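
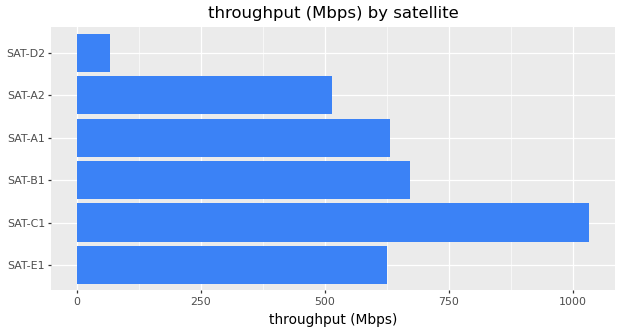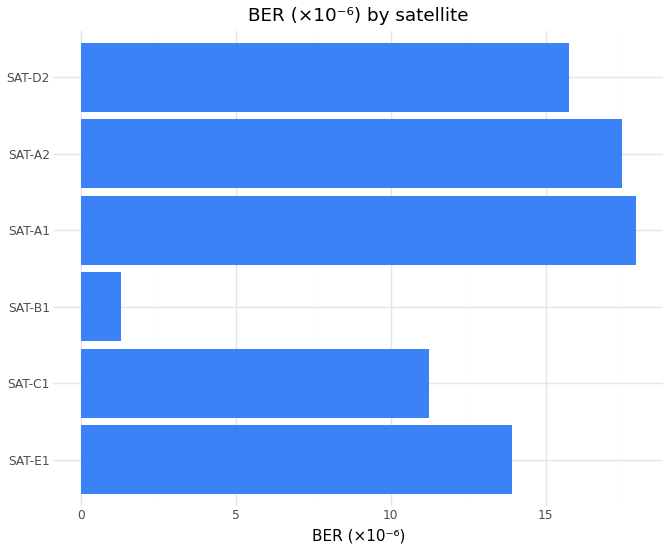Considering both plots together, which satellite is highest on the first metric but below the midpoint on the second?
SAT-C1

Chart 2 median BER (×10⁻⁶) ≈ 14; below-median satellites: SAT-E1, SAT-C1, SAT-B1. Among those, SAT-C1 has the highest throughput (Mbps) (≈ 1000).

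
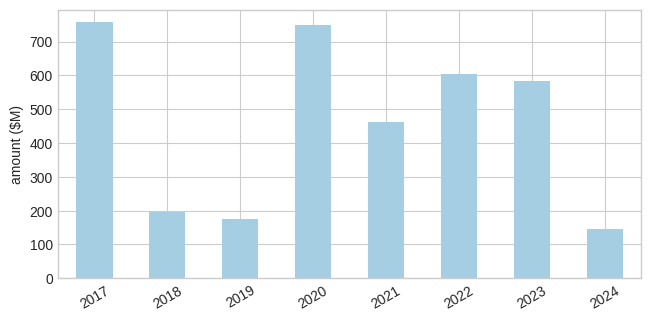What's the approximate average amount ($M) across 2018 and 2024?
≈ 150

(200 + 100) / 2 ≈ 150.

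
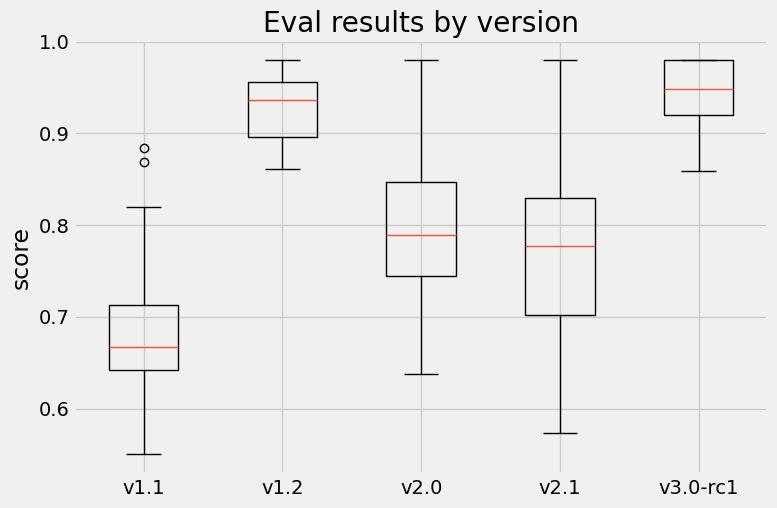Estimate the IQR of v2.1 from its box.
Q3 ≈ 0.85, Q1 ≈ 0.70; IQR ≈ 0.15.

≈ 0.15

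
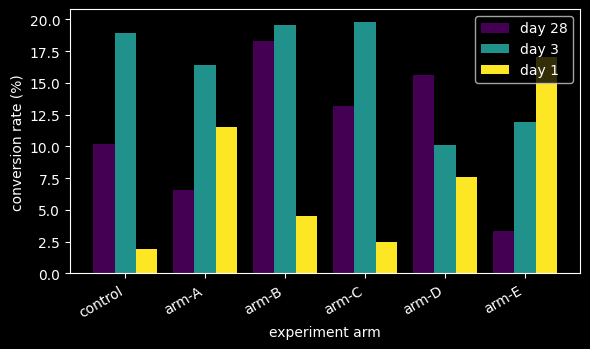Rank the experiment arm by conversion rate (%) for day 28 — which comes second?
arm-D

Top 3 for day 28: arm-B ≈ 18, arm-D ≈ 16, arm-C ≈ 14.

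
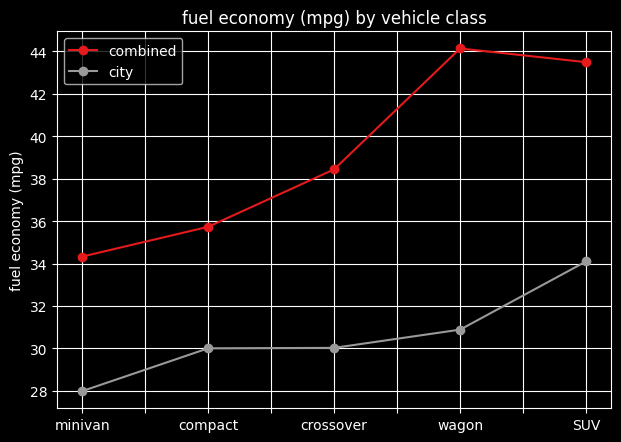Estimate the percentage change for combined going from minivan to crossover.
minivan ≈ 34, crossover ≈ 38; (38 − 34) / 34 ≈ +11.8%.

≈ +11.8%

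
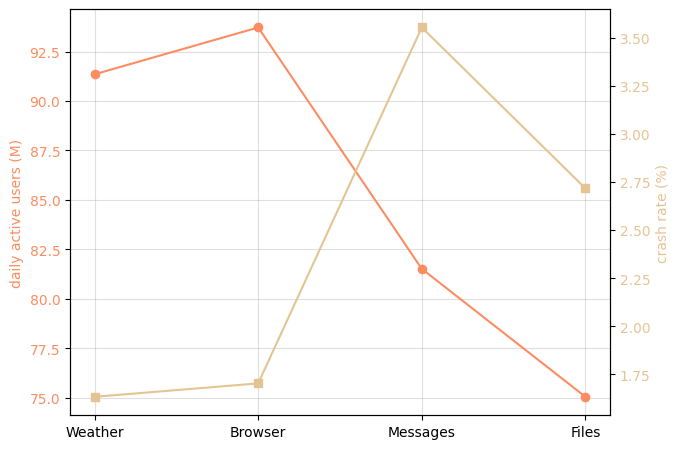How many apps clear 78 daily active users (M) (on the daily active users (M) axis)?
Above 78: Weather, Browser, Messages.

3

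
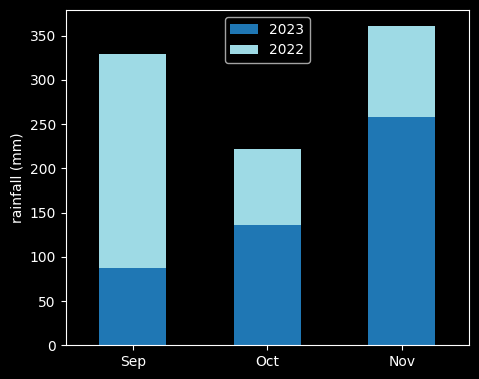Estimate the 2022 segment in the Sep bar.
2022 top ≈ 350, bottom ≈ 100; segment ≈ 250.

≈ 250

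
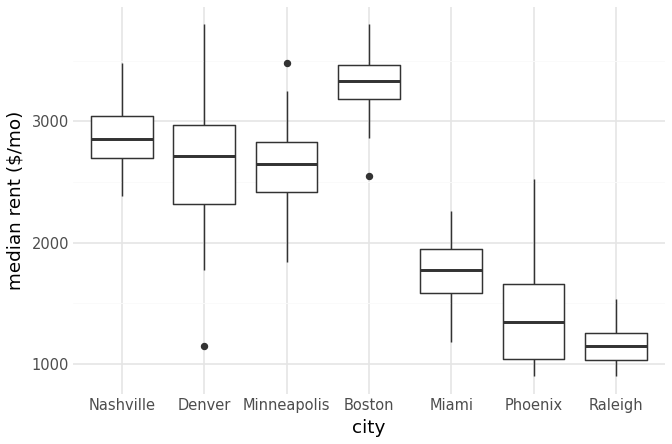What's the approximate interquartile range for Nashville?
Q3 ≈ 3000, Q1 ≈ 2600; IQR ≈ 400.

≈ 400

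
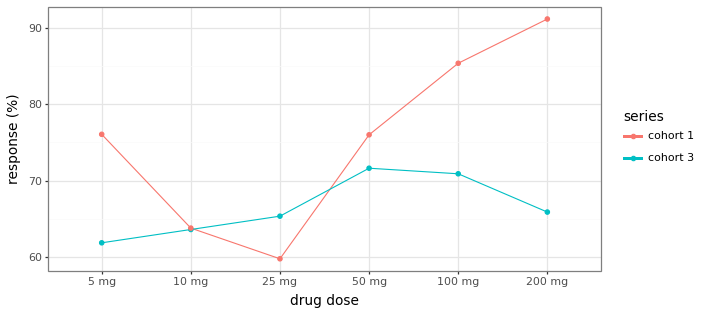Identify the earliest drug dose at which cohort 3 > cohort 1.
10 mg: cohort 3 ≈ 65 vs cohort 1 ≈ 65 (not yet); 25 mg: cohort 3 ≈ 65 vs cohort 1 ≈ 60 (first crossover).

25 mg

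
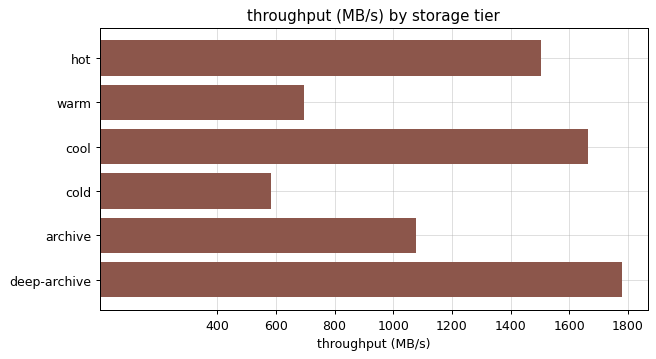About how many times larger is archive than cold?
archive ≈ 1000, cold ≈ 600; 1000/600 ≈ 1.67.

≈ 1.67×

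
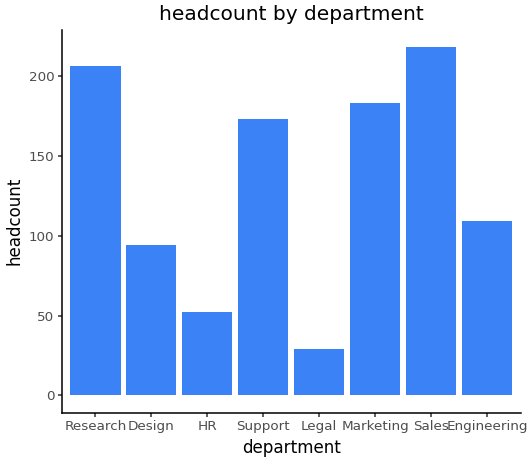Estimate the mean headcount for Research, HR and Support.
≈ 147

(200 + 60 + 180) / 3 ≈ 147.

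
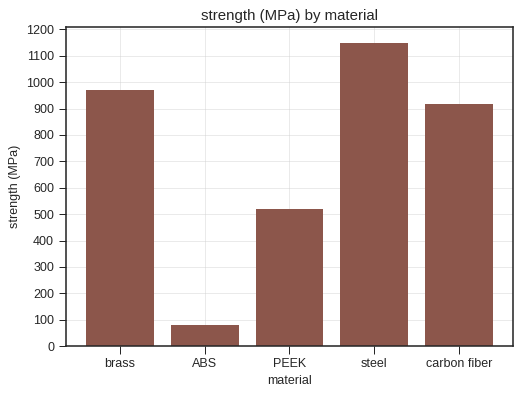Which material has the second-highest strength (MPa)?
Top 3: steel ≈ 1100, brass ≈ 1000, carbon fiber ≈ 900.

brass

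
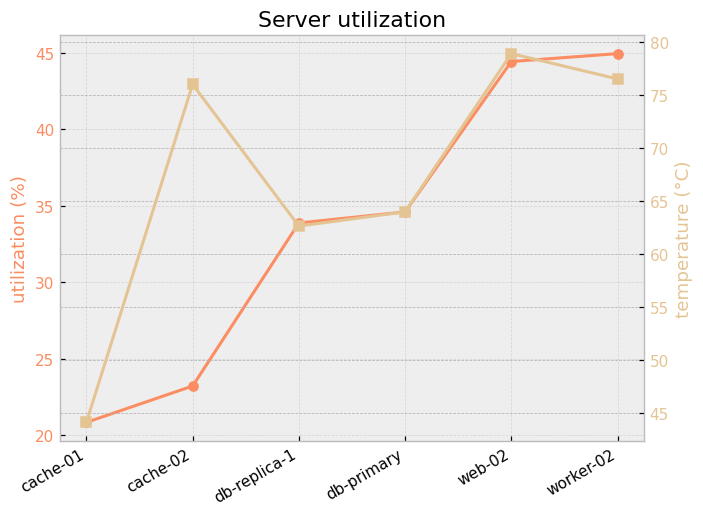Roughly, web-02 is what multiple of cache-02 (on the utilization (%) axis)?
web-02 ≈ 45, cache-02 ≈ 25; 45/25 ≈ 1.8.

≈ 1.8×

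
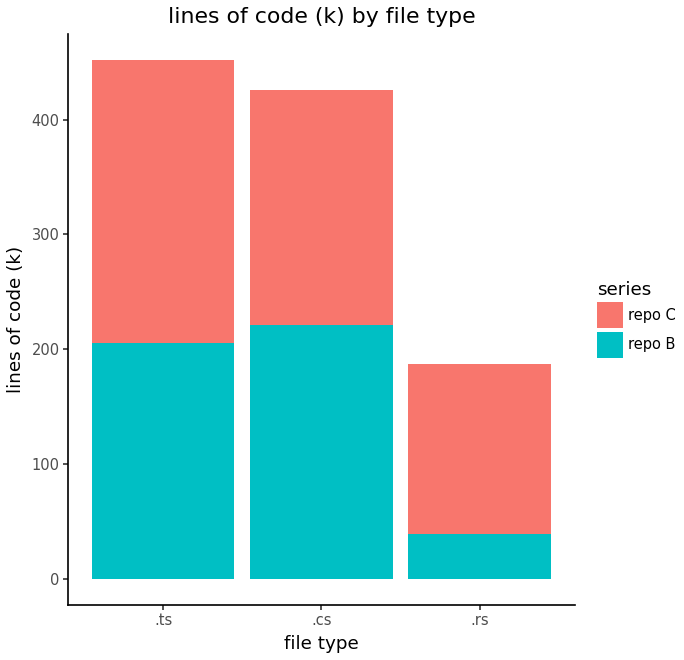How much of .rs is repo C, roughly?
≈ 150

repo C top ≈ 200, bottom ≈ 50; segment ≈ 150.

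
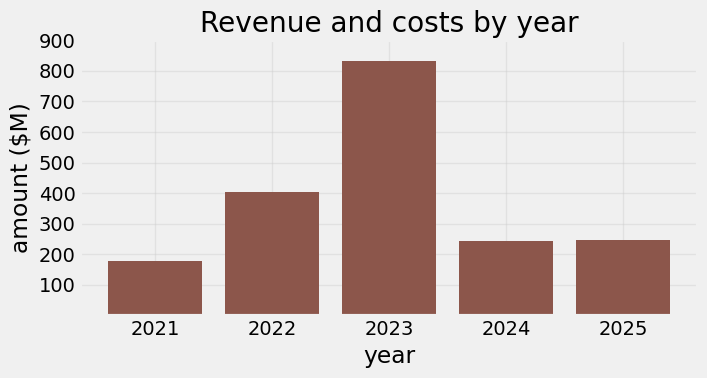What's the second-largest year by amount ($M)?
2022

Top 3: 2023 ≈ 800, 2022 ≈ 400, 2025 ≈ 200.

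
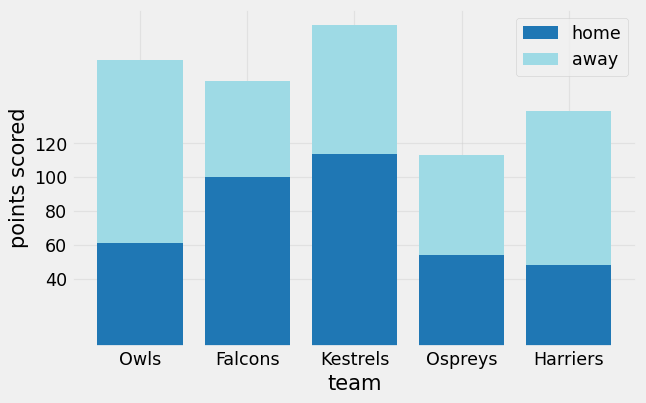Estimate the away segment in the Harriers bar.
≈ 100

away top ≈ 140, bottom ≈ 40; segment ≈ 100.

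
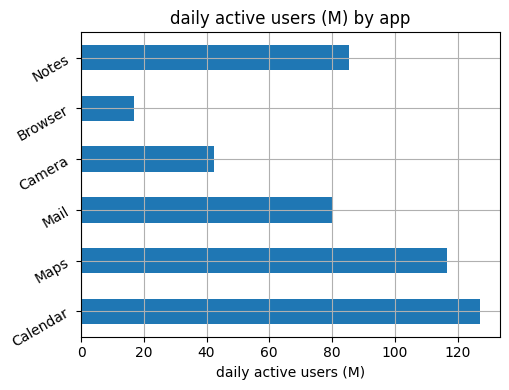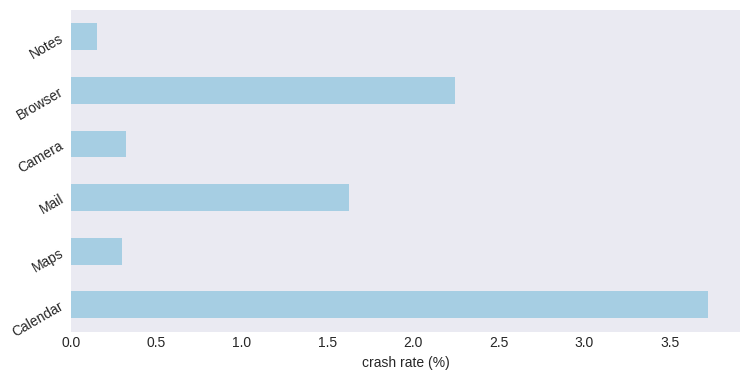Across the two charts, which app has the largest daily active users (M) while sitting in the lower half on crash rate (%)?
Maps

Chart 2 median crash rate (%) ≈ 1; below-median apps: Maps, Camera, Notes. Among those, Maps has the highest daily active users (M) (≈ 120).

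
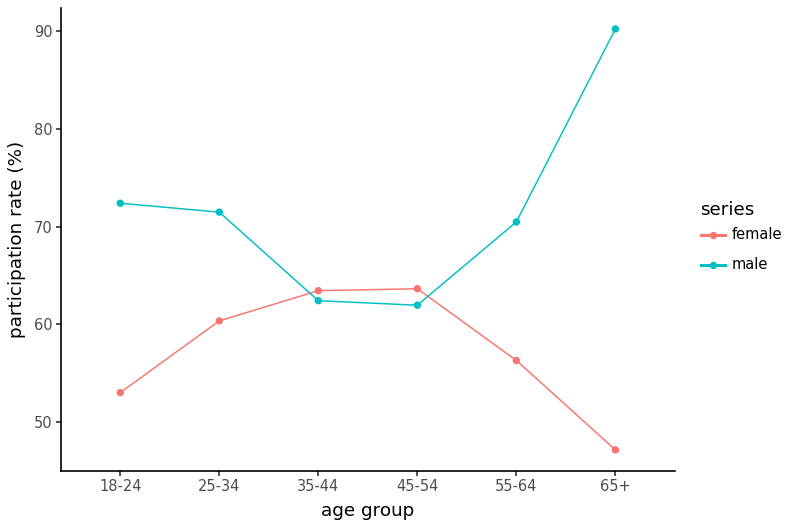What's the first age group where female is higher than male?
35-44

25-34: female ≈ 60 vs male ≈ 70 (not yet); 35-44: female ≈ 65 vs male ≈ 60 (first crossover).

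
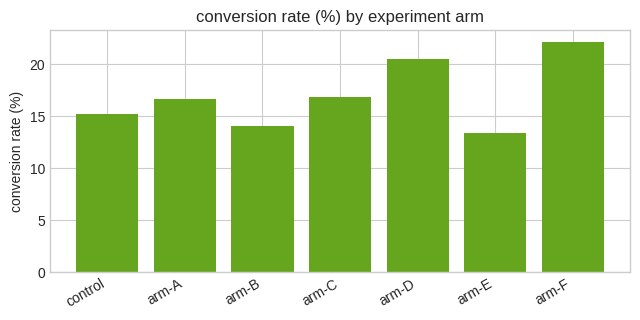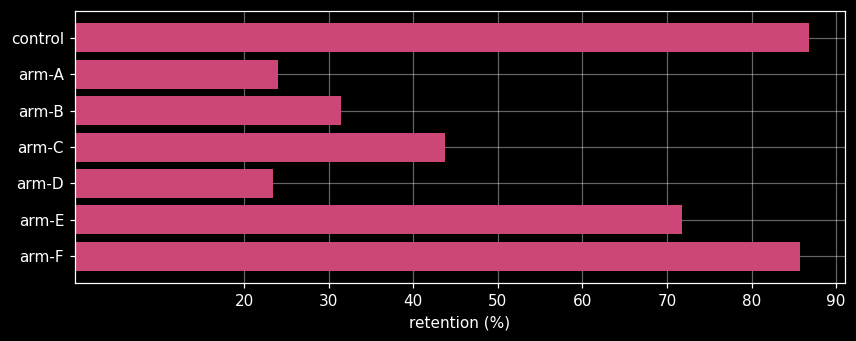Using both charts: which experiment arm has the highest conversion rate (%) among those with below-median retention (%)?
Chart 2 median retention (%) ≈ 40; below-median experiment arms: arm-A, arm-B, arm-D. Among those, arm-D has the highest conversion rate (%) (≈ 20).

arm-D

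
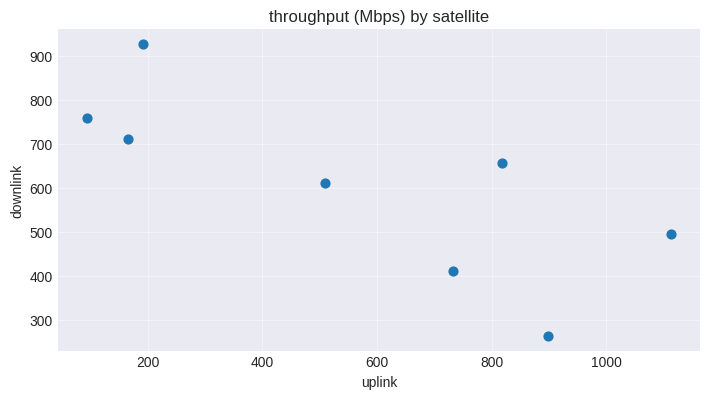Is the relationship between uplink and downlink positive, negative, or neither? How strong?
Points are negatively correlated; strong (|r| ≈ 0.8).

negative, strong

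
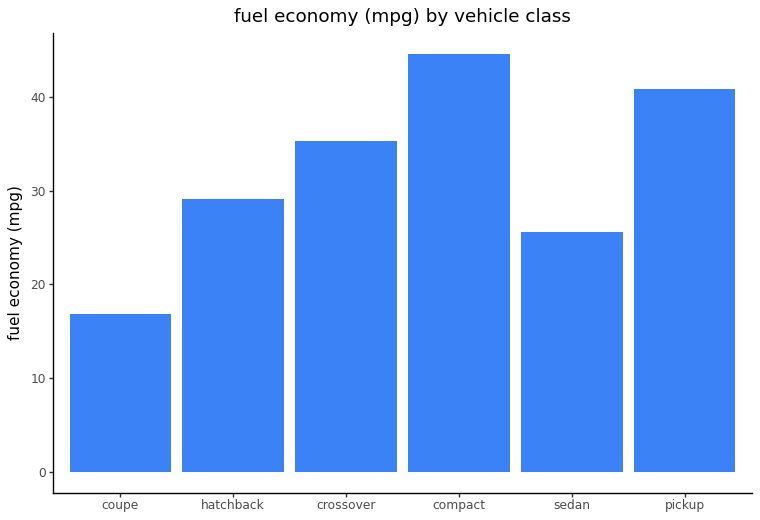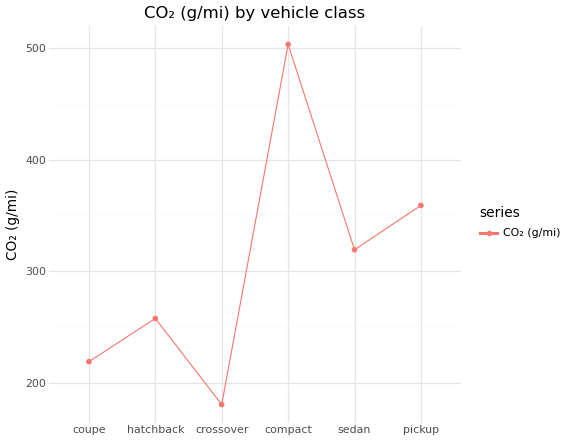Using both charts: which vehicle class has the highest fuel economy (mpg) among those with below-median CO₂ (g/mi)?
crossover

Chart 2 median CO₂ (g/mi) ≈ 300; below-median vehicle classes: coupe, hatchback, crossover. Among those, crossover has the highest fuel economy (mpg) (≈ 35).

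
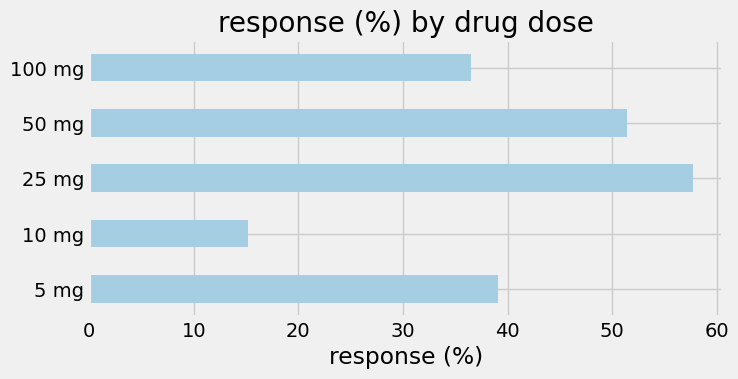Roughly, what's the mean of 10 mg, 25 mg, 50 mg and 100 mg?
(15 + 60 + 50 + 35) / 4 ≈ 40.

≈ 40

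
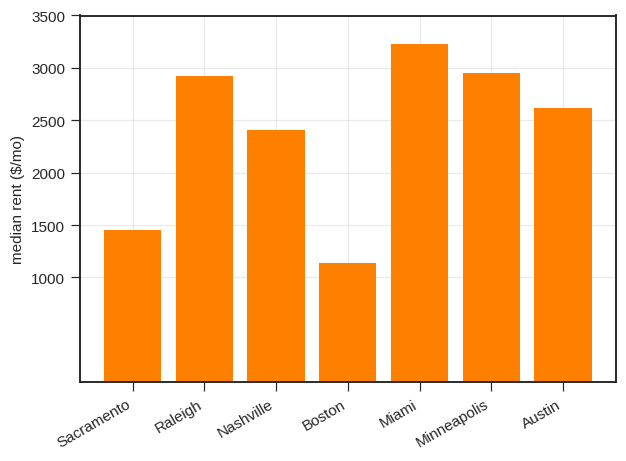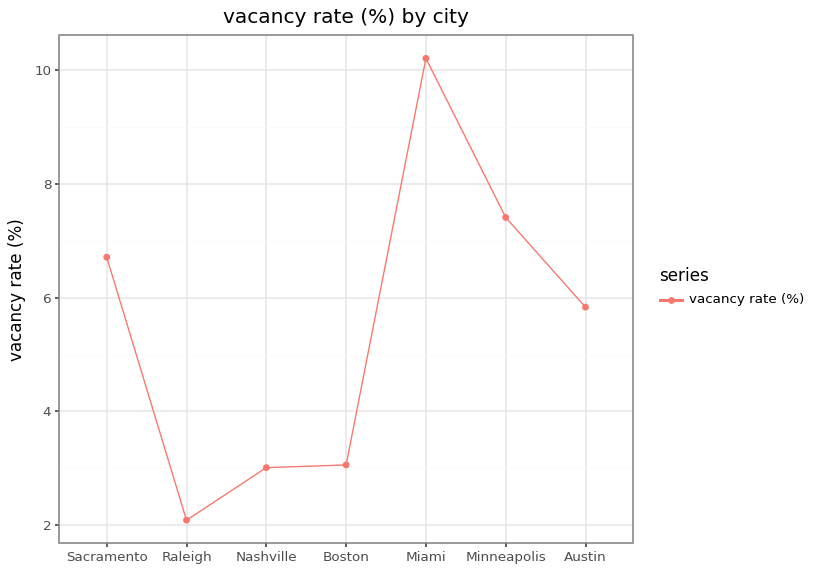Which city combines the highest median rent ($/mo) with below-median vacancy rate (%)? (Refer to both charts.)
Raleigh

Chart 2 median vacancy rate (%) ≈ 6; below-median cities: Raleigh, Nashville, Boston. Among those, Raleigh has the highest median rent ($/mo) (≈ 3000).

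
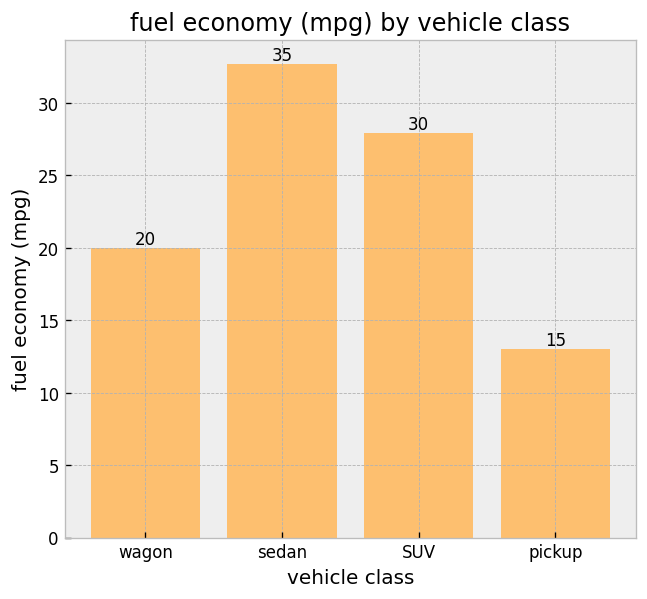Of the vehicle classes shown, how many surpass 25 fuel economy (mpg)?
Above 25: sedan, SUV.

2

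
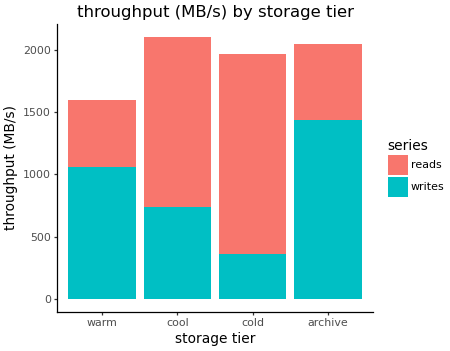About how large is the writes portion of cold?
writes top ≈ 400, bottom ≈ 0; segment ≈ 400.

≈ 400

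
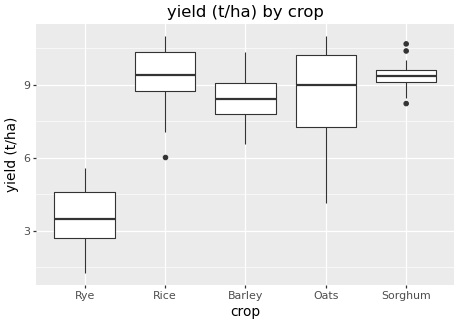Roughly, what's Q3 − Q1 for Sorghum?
≈ 0.5

Q3 ≈ 9.5, Q1 ≈ 9.0; IQR ≈ 0.5.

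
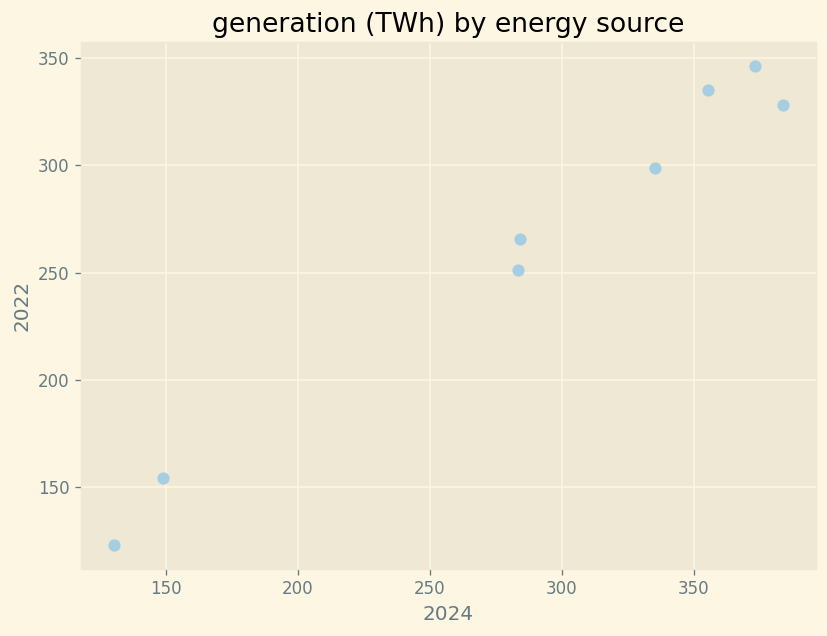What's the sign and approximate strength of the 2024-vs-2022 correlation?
Points are positively correlated; strong (|r| ≈ 1.0).

positive, strong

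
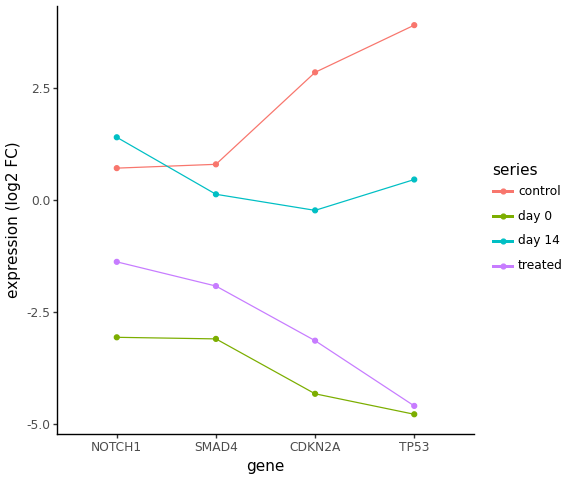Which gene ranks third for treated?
CDKN2A

Top 4 for treated: NOTCH1 ≈ -1, SMAD4 ≈ -2, CDKN2A ≈ -3, TP53 ≈ -5.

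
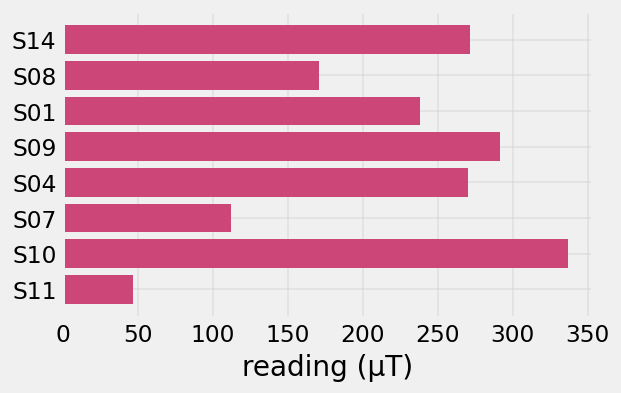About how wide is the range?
≈ 300

Max S10 ≈ 350, min S11 ≈ 50; range ≈ 300.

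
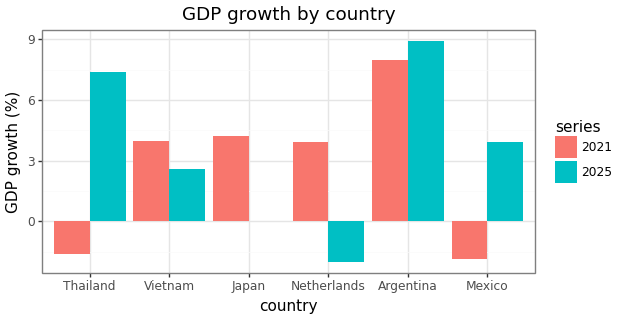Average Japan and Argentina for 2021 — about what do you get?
≈ 6

(4 + 8) / 2 ≈ 6.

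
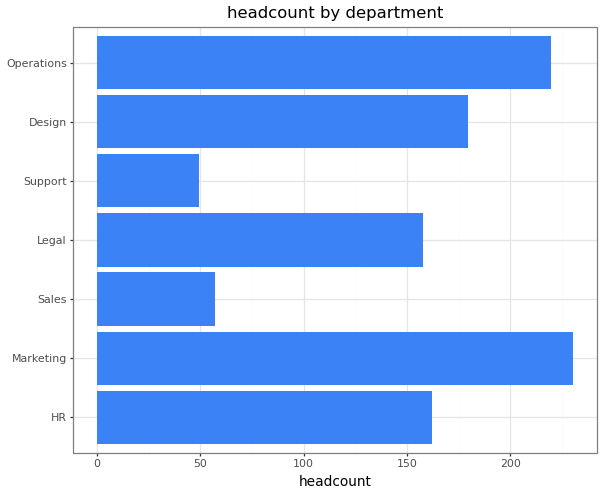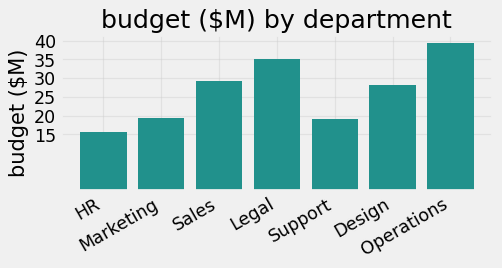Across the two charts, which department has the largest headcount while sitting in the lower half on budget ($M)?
Marketing

Chart 2 median budget ($M) ≈ 30; below-median departments: HR, Marketing, Support. Among those, Marketing has the highest headcount (≈ 225).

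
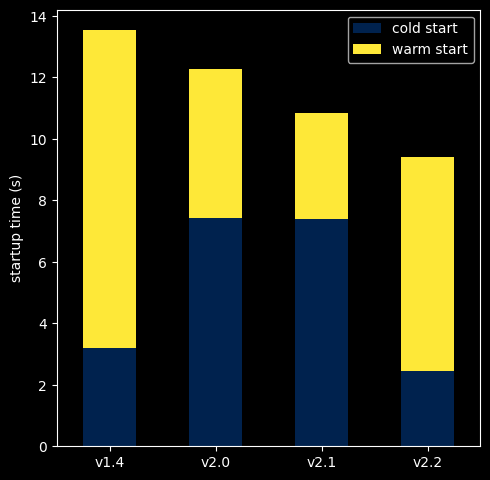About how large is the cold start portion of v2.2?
cold start top ≈ 2, bottom ≈ 0; segment ≈ 2.

≈ 2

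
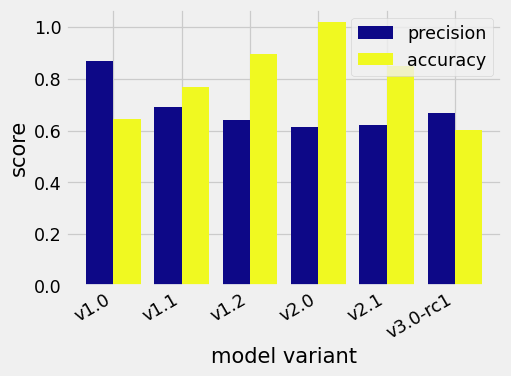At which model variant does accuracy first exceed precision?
v1.0: accuracy ≈ 0.6 vs precision ≈ 0.9 (not yet); v1.1: accuracy ≈ 0.8 vs precision ≈ 0.7 (first crossover).

v1.1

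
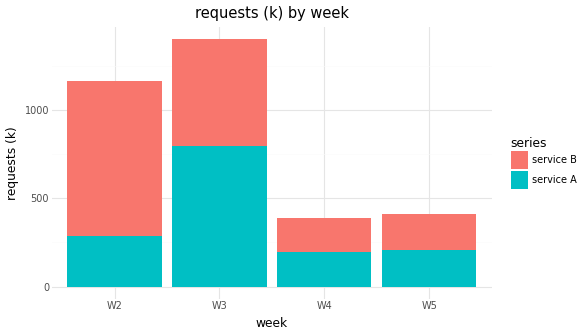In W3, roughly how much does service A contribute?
≈ 800

service A top ≈ 800, bottom ≈ 0; segment ≈ 800.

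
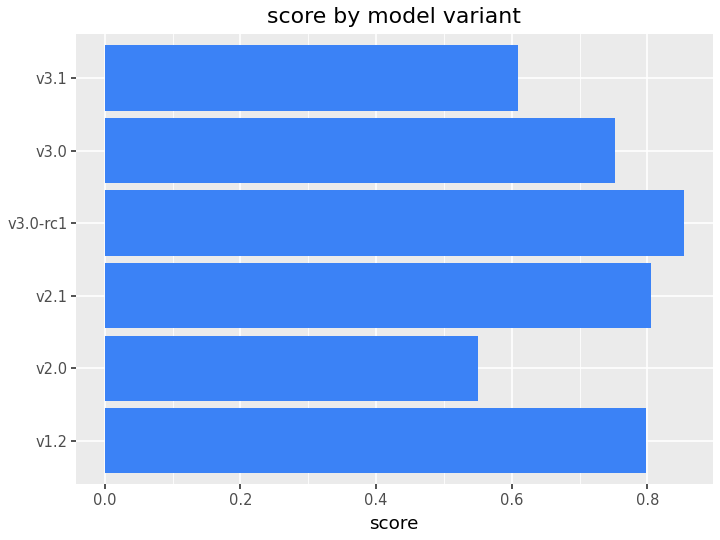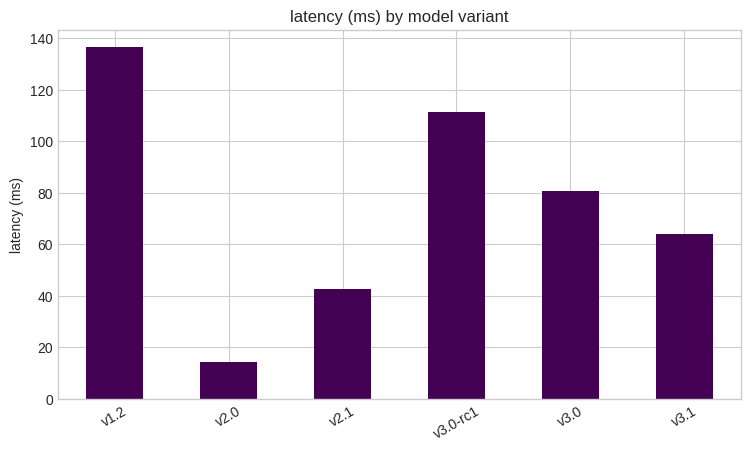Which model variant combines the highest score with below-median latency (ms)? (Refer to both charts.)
v2.1

Chart 2 median latency (ms) ≈ 80; below-median model variants: v2.0, v2.1, v3.1. Among those, v2.1 has the highest score (≈ 0.8).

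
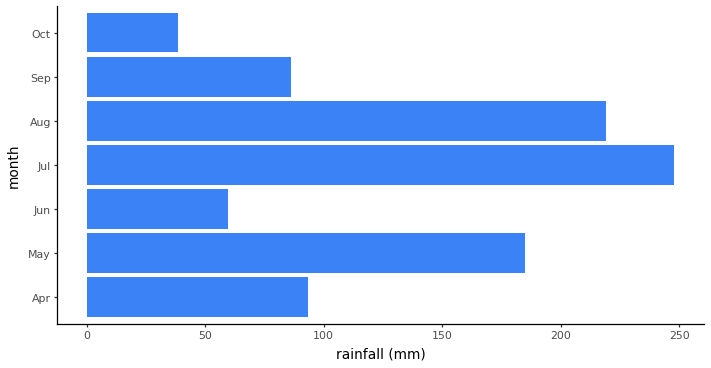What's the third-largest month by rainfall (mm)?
Top 4: Jul ≈ 250, Aug ≈ 225, May ≈ 175, Apr ≈ 100.

May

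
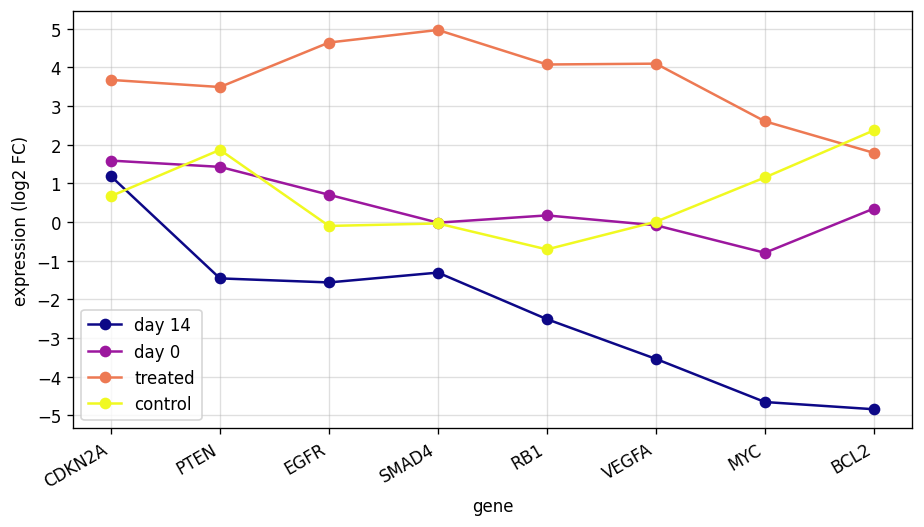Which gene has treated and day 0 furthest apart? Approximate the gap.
SMAD4, ≈ 5 log2 FC

SMAD4: treated ≈ 5, day 0 ≈ 0 → gap ≈ 5. Next-largest (VEGFA) is only ≈ 4.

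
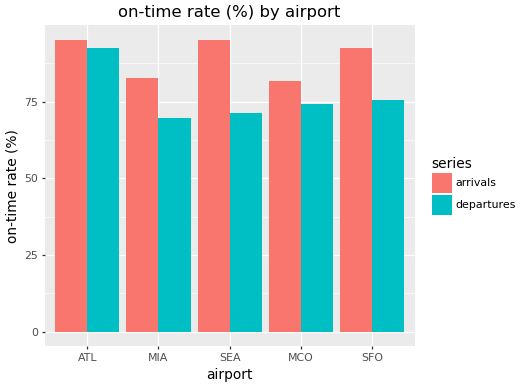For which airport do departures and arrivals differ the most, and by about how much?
SEA: departures ≈ 70, arrivals ≈ 100 → gap ≈ 30. Next-largest (SFO) is only ≈ 10.

SEA, ≈ 30 %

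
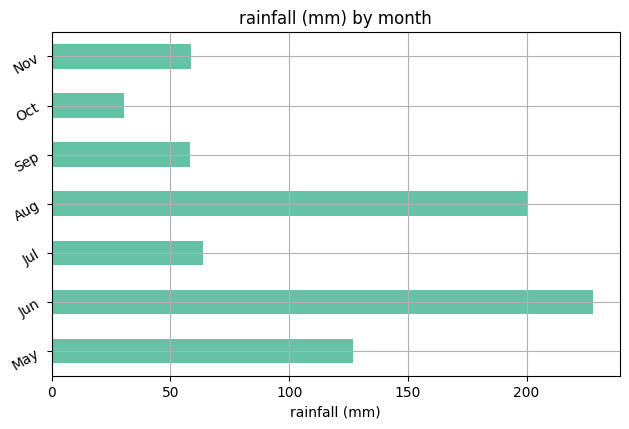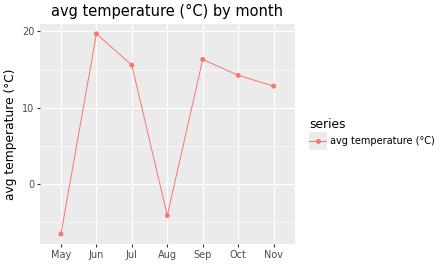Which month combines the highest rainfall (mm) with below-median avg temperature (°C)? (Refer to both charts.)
Aug

Chart 2 median avg temperature (°C) ≈ 14; below-median months: May, Aug, Nov. Among those, Aug has the highest rainfall (mm) (≈ 200).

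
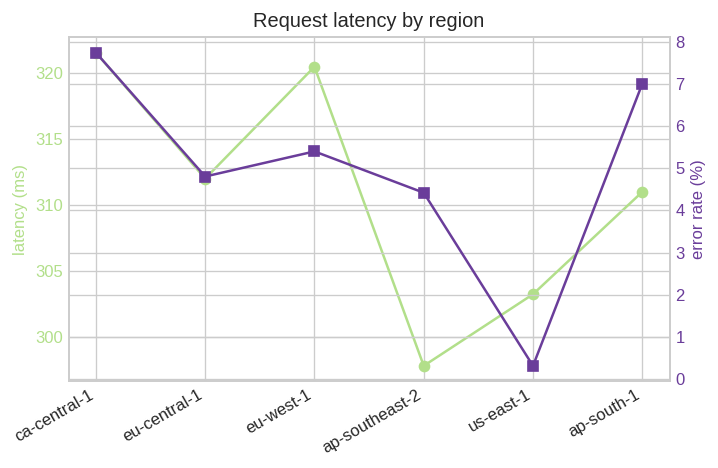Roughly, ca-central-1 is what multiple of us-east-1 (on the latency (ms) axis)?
≈ 1.06×

ca-central-1 ≈ 322, us-east-1 ≈ 304; 322/304 ≈ 1.06.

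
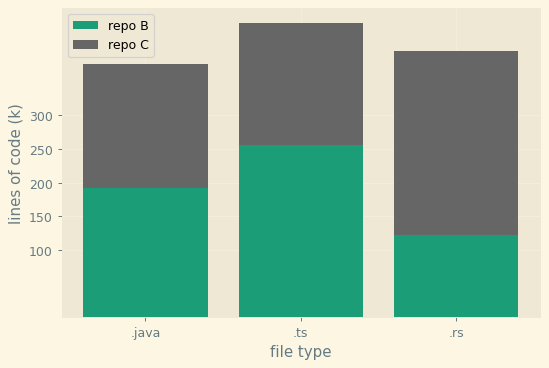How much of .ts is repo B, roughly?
≈ 250

repo B top ≈ 250, bottom ≈ 0; segment ≈ 250.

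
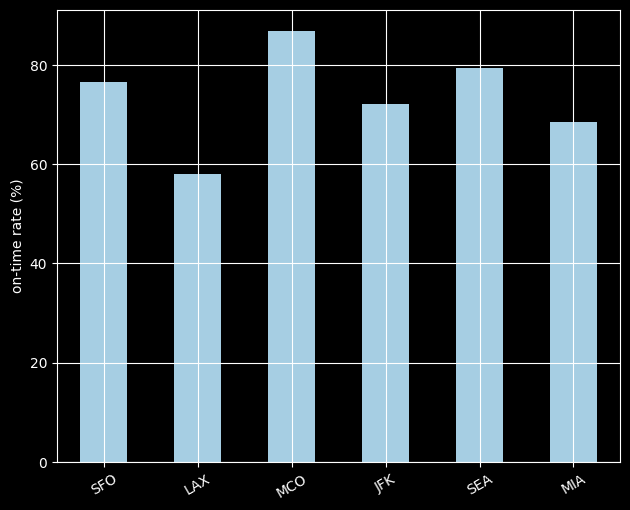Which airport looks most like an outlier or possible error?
LAX

LAX ≈ 60; the rest sit between ≈ 70 and ≈ 90.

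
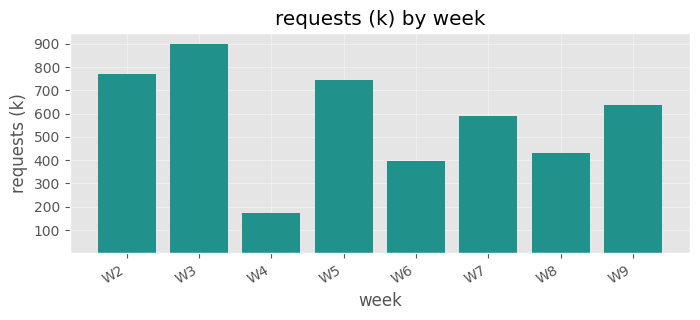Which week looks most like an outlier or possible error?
W4

W4 ≈ 200; the rest sit between ≈ 400 and ≈ 900.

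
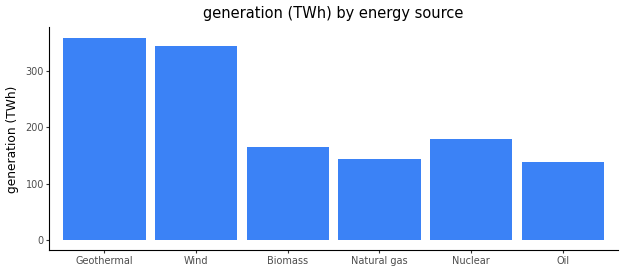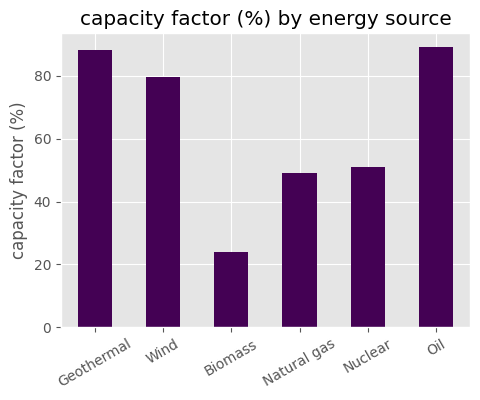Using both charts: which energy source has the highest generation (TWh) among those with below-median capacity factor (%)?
Chart 2 median capacity factor (%) ≈ 70; below-median energy sources: Biomass, Natural gas, Nuclear. Among those, Nuclear has the highest generation (TWh) (≈ 200).

Nuclear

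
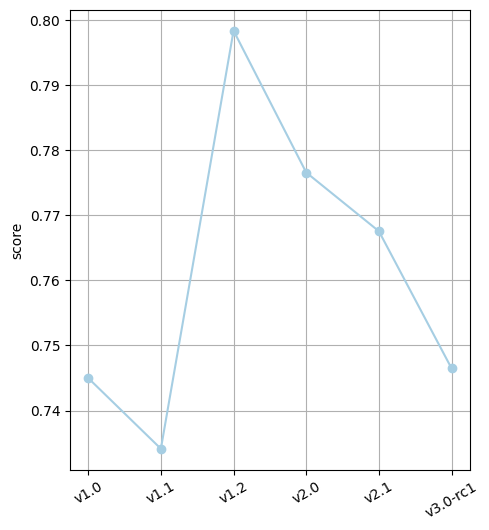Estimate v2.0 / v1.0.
≈ 1.05×

v2.0 ≈ 0.78, v1.0 ≈ 0.74; 0.78/0.74 ≈ 1.05.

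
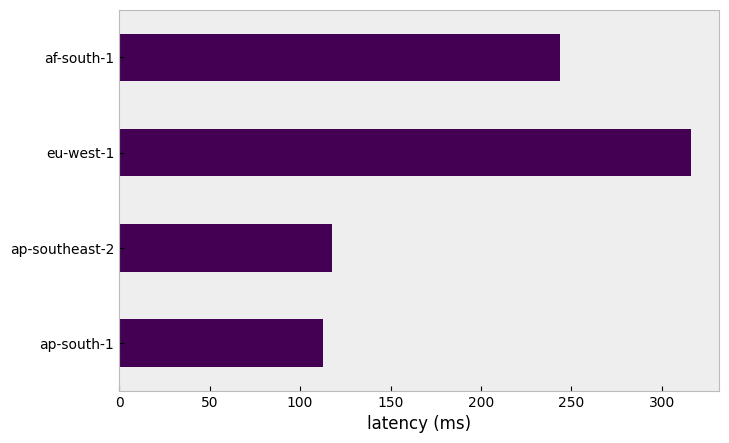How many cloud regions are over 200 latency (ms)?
2

Above 200: eu-west-1, af-south-1.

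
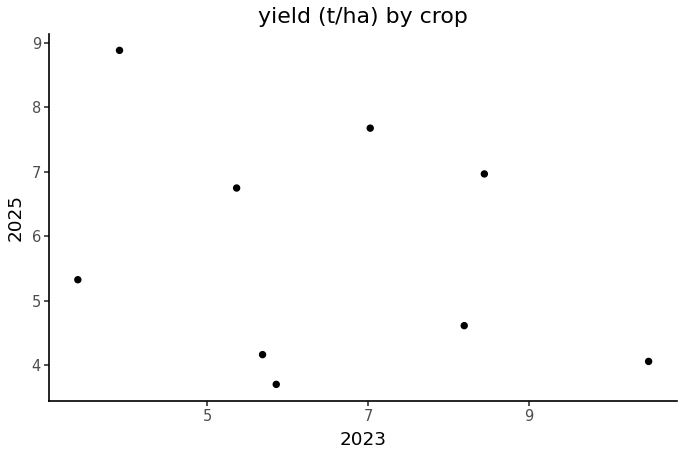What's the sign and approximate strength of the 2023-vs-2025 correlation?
negative, weak

Points are negatively correlated; weak (|r| ≈ 0.3).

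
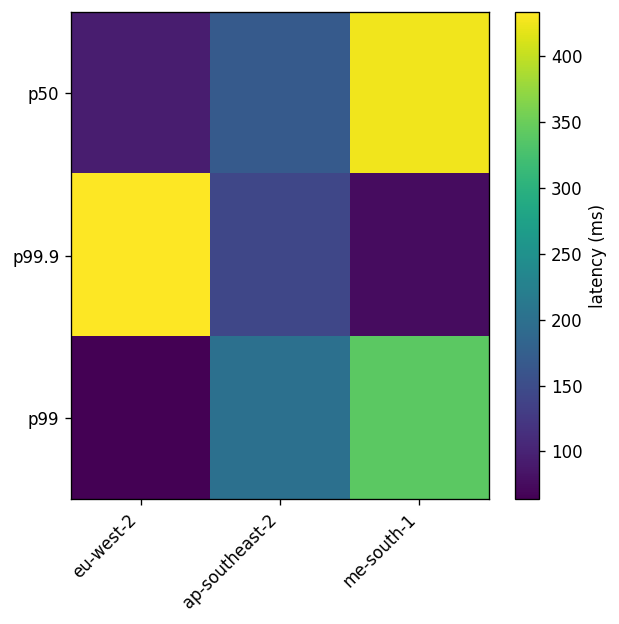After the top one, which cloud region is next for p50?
ap-southeast-2

Top 3 for p50: me-south-1 ≈ 450, ap-southeast-2 ≈ 150, eu-west-2 ≈ 100.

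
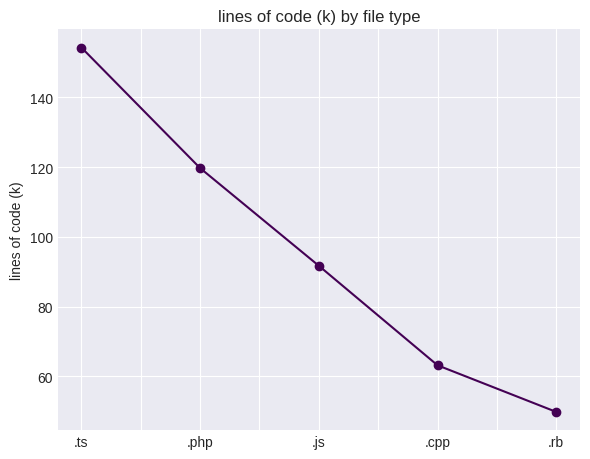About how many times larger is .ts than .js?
≈ 1.67×

.ts ≈ 150, .js ≈ 90; 150/90 ≈ 1.67.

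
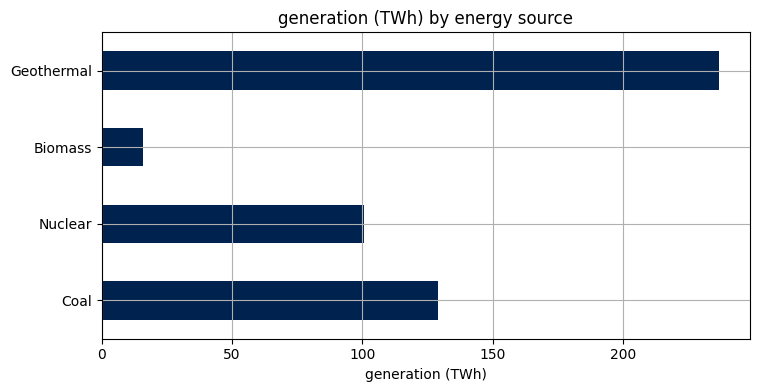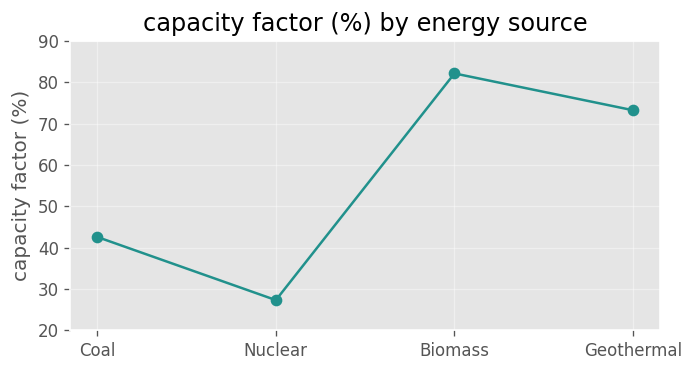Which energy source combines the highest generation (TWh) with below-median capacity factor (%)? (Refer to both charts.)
Chart 2 median capacity factor (%) ≈ 60; below-median energy sources: Coal, Nuclear. Among those, Coal has the highest generation (TWh) (≈ 125).

Coal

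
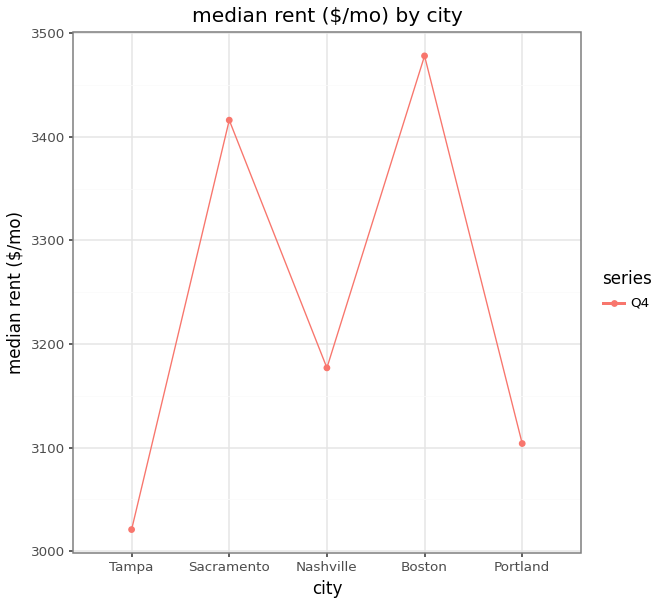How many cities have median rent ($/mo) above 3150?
Above 3150: Sacramento, Nashville, Boston.

3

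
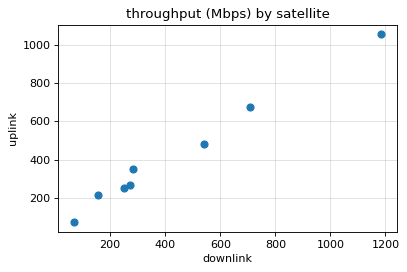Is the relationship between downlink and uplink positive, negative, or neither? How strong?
Points are positively correlated; strong (|r| ≈ 1.0).

positive, strong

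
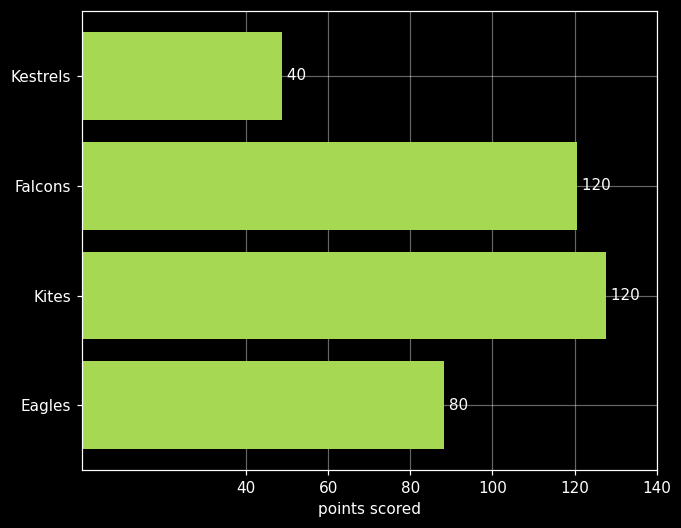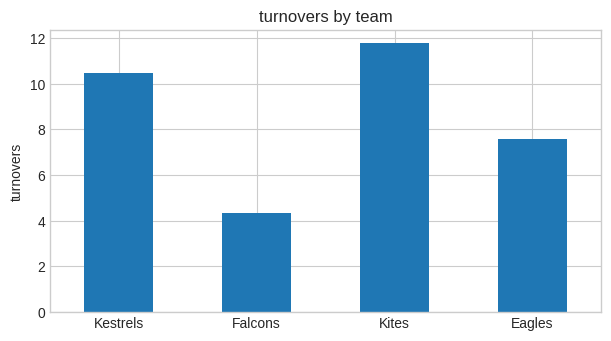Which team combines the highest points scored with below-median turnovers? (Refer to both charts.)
Falcons

Chart 2 median turnovers ≈ 10; below-median teams: Falcons, Eagles. Among those, Falcons has the highest points scored (≈ 120).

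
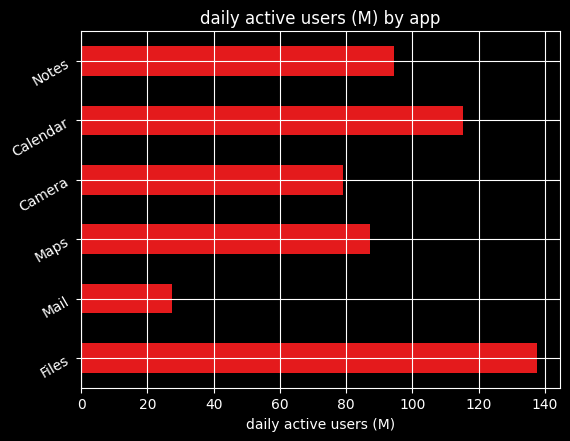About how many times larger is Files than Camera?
Files ≈ 140, Camera ≈ 80; 140/80 ≈ 1.75.

≈ 1.75×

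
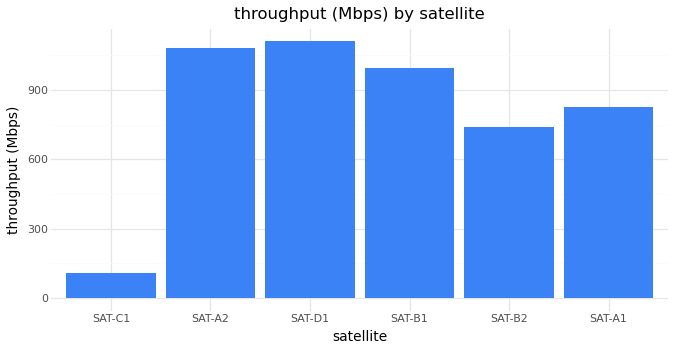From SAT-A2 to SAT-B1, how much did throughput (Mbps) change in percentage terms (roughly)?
SAT-A2 ≈ 1100, SAT-B1 ≈ 1000; (1000 − 1100) / 1100 ≈ -9.1%.

≈ -9.1%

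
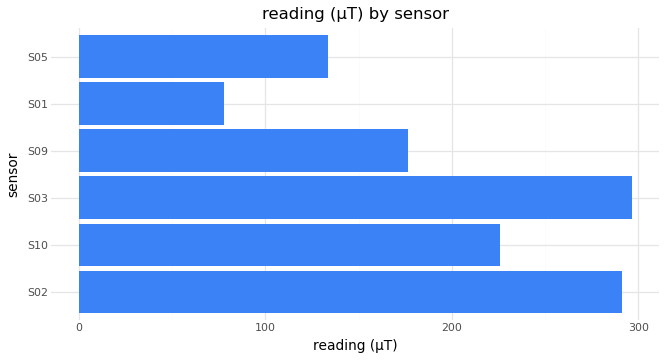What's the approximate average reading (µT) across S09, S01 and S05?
(175 + 75 + 125) / 3 ≈ 125.

≈ 125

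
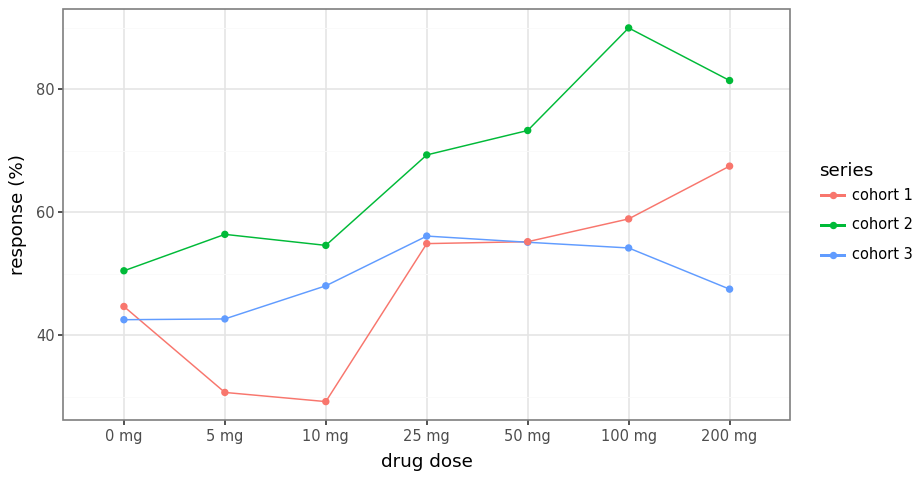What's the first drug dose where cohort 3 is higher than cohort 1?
5 mg

0 mg: cohort 3 ≈ 40 vs cohort 1 ≈ 40 (not yet); 5 mg: cohort 3 ≈ 40 vs cohort 1 ≈ 30 (first crossover).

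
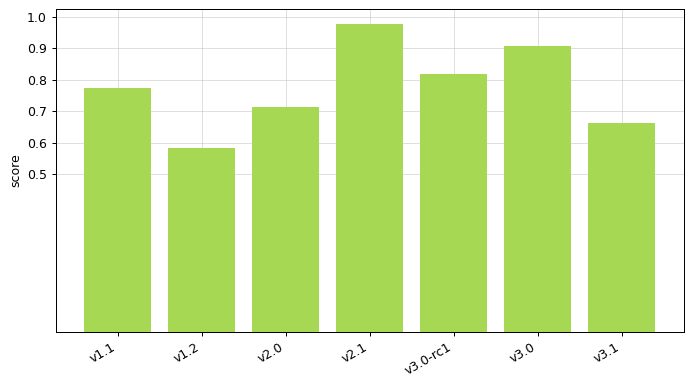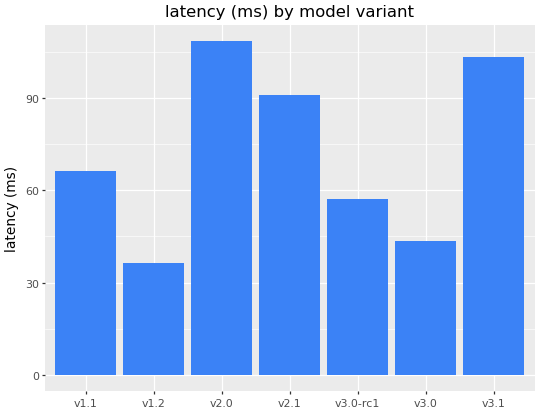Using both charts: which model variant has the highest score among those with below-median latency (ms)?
Chart 2 median latency (ms) ≈ 70; below-median model variants: v1.2, v3.0-rc1, v3.0. Among those, v3.0 has the highest score (≈ 0.9).

v3.0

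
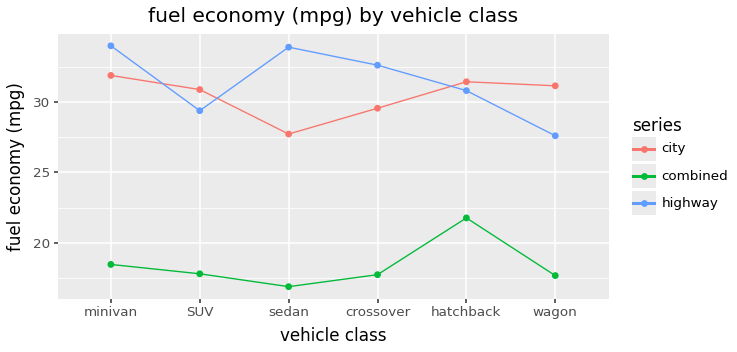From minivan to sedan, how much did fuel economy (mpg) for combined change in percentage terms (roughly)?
≈ -11.1%

minivan ≈ 18, sedan ≈ 16; (16 − 18) / 18 ≈ -11.1%.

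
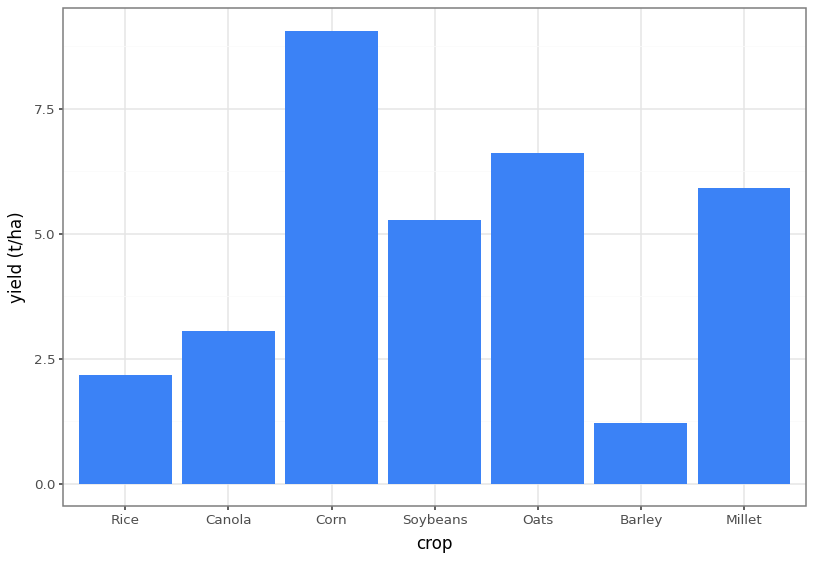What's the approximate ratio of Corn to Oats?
Corn ≈ 9, Oats ≈ 7; 9/7 ≈ 1.29.

≈ 1.29×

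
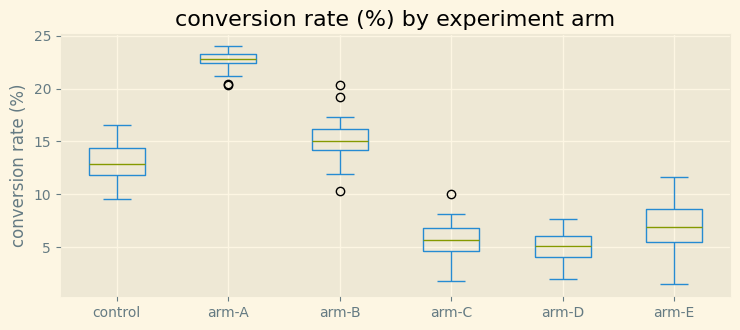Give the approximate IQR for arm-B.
≈ 2

Q3 ≈ 16, Q1 ≈ 14; IQR ≈ 2.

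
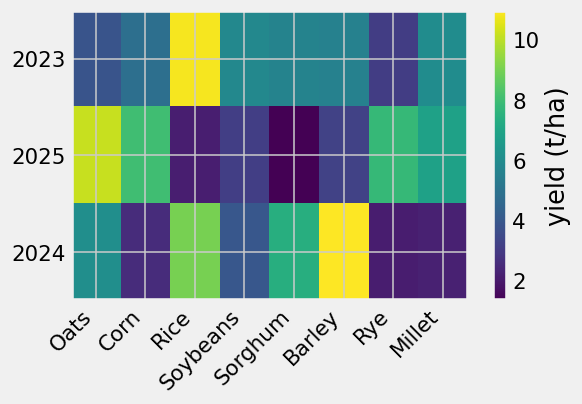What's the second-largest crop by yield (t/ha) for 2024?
Top 3 for 2024: Barley ≈ 11, Rice ≈ 9, Sorghum ≈ 7.

Rice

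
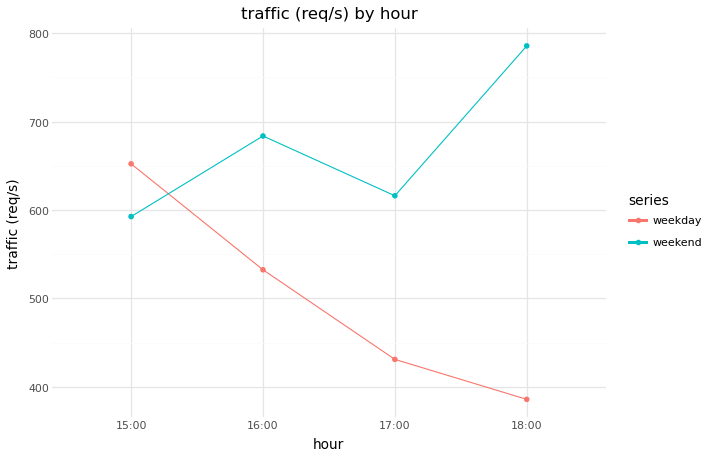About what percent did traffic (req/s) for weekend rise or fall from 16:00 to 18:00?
≈ +14.3%

16:00 ≈ 700, 18:00 ≈ 800; (800 − 700) / 700 ≈ +14.3%.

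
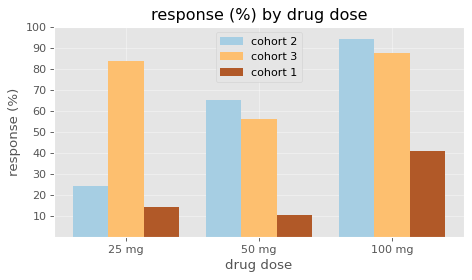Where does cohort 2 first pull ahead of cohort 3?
50 mg

25 mg: cohort 2 ≈ 20 vs cohort 3 ≈ 80 (not yet); 50 mg: cohort 2 ≈ 70 vs cohort 3 ≈ 60 (first crossover).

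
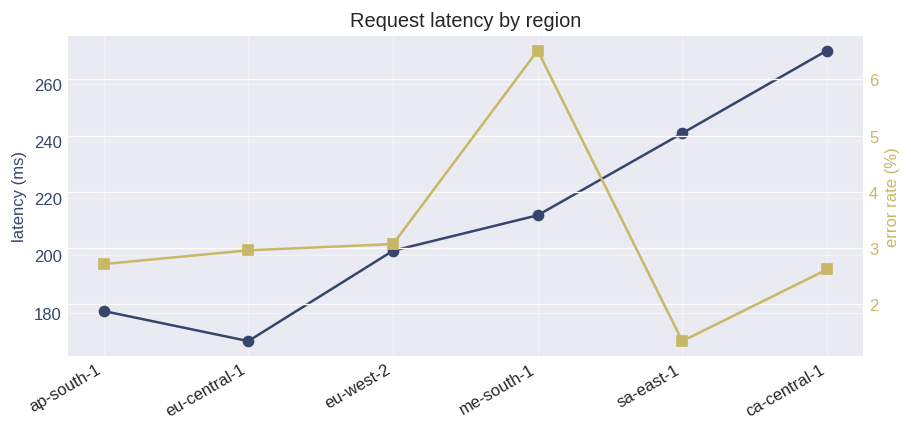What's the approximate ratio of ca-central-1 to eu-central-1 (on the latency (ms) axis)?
≈ 1.59×

ca-central-1 ≈ 270, eu-central-1 ≈ 170; 270/170 ≈ 1.59.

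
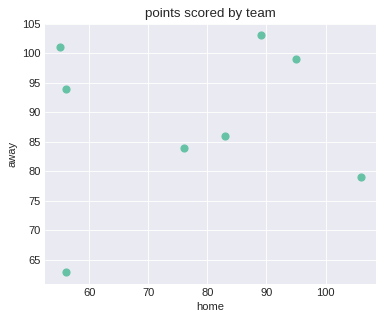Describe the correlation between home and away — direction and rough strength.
Points are roughly uncorrelated; weak (|r| ≈ 0.1).

no clear correlation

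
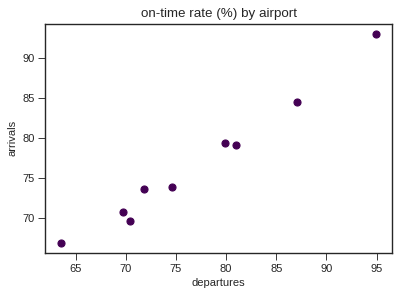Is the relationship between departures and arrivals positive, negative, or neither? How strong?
positive, strong

Points are positively correlated; strong (|r| ≈ 1.0).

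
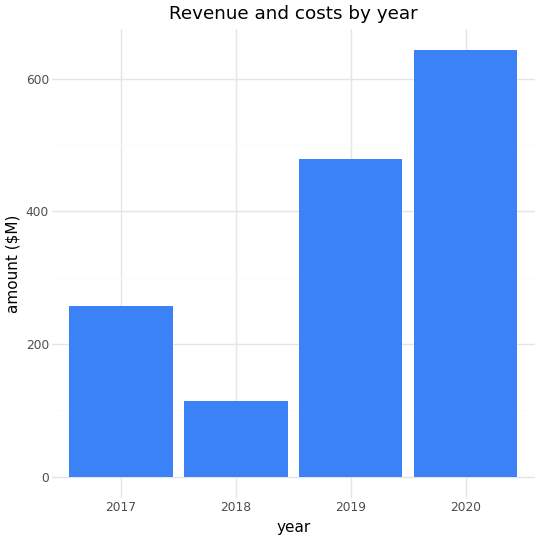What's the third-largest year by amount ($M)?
Top 4: 2020 ≈ 600, 2019 ≈ 500, 2017 ≈ 300, 2018 ≈ 100.

2017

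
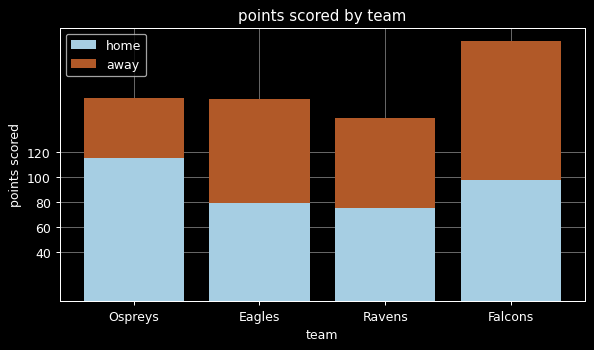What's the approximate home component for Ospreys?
≈ 120

home top ≈ 120, bottom ≈ 0; segment ≈ 120.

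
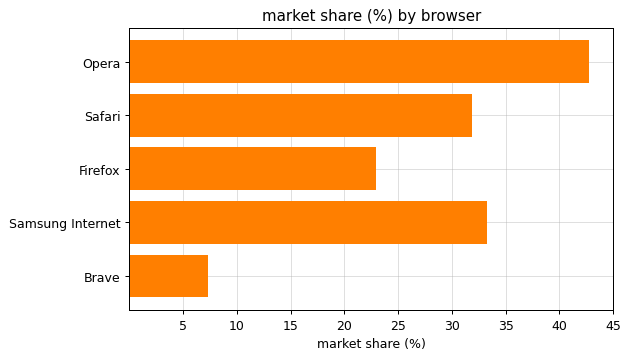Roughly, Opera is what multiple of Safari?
Opera ≈ 45, Safari ≈ 30; 45/30 ≈ 1.5.

≈ 1.5×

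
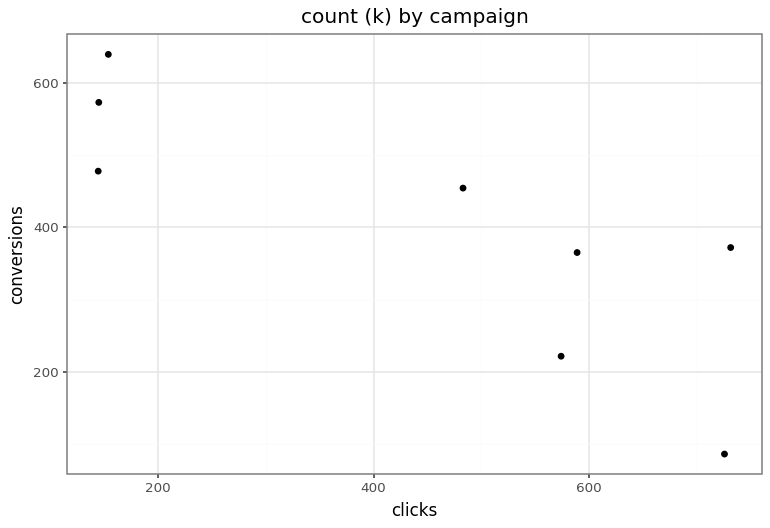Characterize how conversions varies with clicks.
Points are negatively correlated; strong (|r| ≈ 0.8).

negative, strong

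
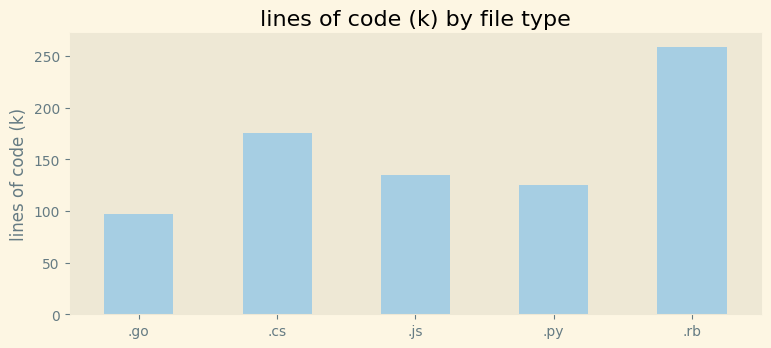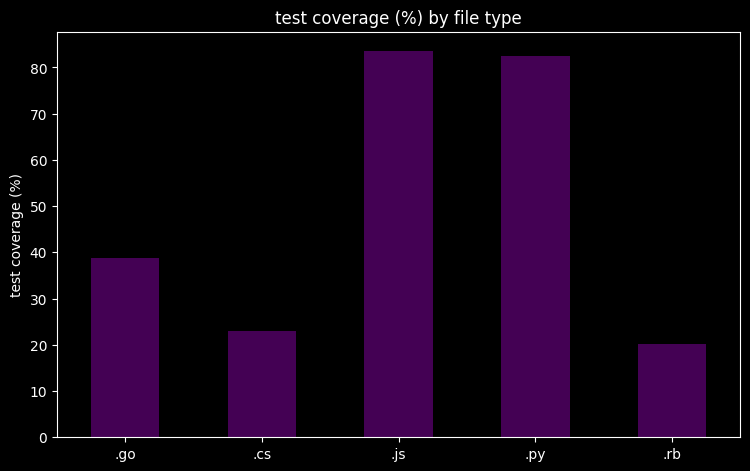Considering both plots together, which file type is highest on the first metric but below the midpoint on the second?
Chart 2 median test coverage (%) ≈ 40; below-median file types: .cs, .rb. Among those, .rb has the highest lines of code (k) (≈ 250).

.rb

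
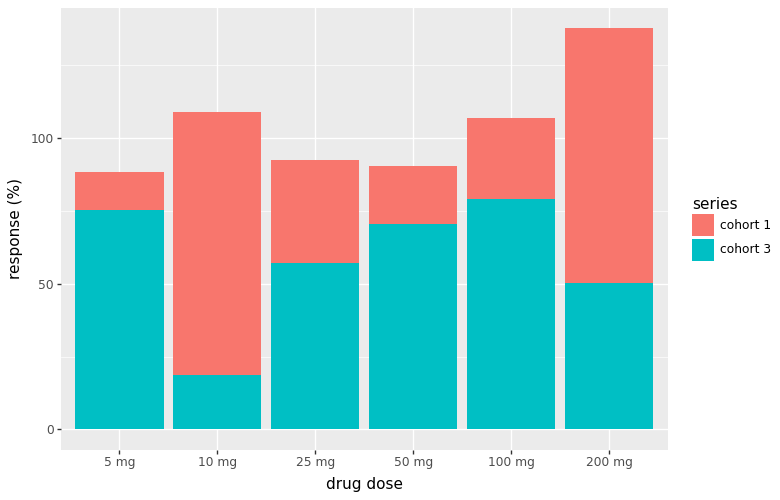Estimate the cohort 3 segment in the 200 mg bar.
cohort 3 top ≈ 60, bottom ≈ 0; segment ≈ 60.

≈ 60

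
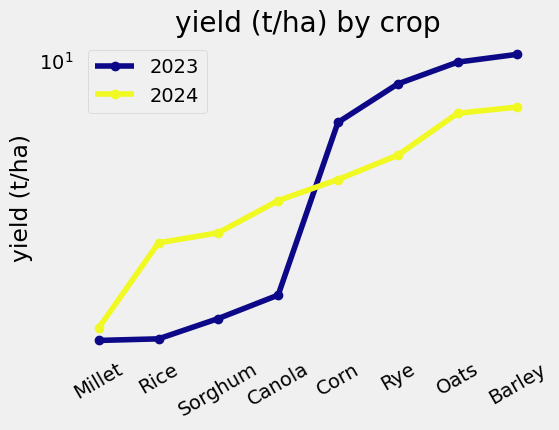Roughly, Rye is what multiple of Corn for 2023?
Rye ≈ 8, Corn ≈ 6; 8/6 ≈ 1.33.

≈ 1.33×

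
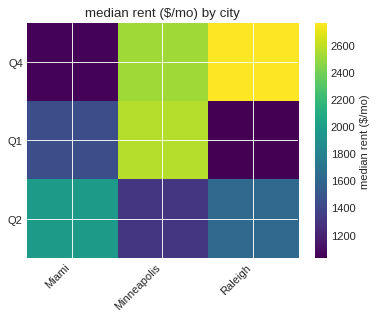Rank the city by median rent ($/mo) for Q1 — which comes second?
Miami

Top 3 for Q1: Minneapolis ≈ 2600, Miami ≈ 1400, Raleigh ≈ 1000.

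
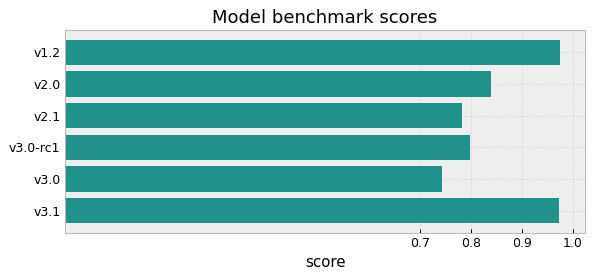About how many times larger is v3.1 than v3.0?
≈ 1.43×

v3.1 ≈ 1.0, v3.0 ≈ 0.7; 1.0/0.7 ≈ 1.43.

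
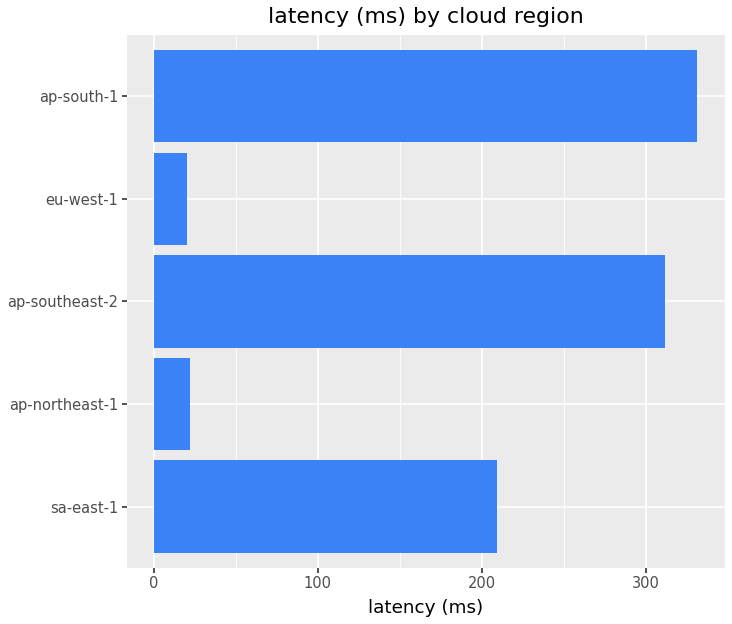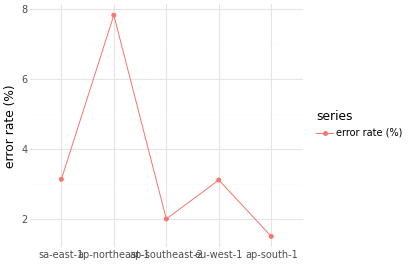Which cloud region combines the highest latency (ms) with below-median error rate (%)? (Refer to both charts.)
Chart 2 median error rate (%) ≈ 3; below-median cloud regions: ap-southeast-2, ap-south-1. Among those, ap-south-1 has the highest latency (ms) (≈ 350).

ap-south-1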